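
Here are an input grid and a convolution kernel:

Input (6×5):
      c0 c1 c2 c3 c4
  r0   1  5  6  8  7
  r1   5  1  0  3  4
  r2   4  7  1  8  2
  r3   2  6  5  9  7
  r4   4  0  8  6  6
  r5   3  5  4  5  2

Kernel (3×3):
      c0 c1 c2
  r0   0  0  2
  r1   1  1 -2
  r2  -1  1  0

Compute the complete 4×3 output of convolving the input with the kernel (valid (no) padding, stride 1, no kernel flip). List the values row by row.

Output[0,0]: The receptive field on the input at this output position is [1 5 6 / 5 1 0 / 4 7 1]. Elementwise product with the kernel and sum: 6·2 + 5·1 + 1·1 + 0·-2 + 4·-1 + 7·1.
Output[0,1]: The receptive field on the input at this output position is [5 6 8 / 1 0 3 / 7 1 8]. Elementwise product with the kernel and sum: 8·2 + 1·1 + 0·1 + 3·-2 + 7·-1 + 1·1.

21 5 16
13 -3 17
-4 17 2
0 13 17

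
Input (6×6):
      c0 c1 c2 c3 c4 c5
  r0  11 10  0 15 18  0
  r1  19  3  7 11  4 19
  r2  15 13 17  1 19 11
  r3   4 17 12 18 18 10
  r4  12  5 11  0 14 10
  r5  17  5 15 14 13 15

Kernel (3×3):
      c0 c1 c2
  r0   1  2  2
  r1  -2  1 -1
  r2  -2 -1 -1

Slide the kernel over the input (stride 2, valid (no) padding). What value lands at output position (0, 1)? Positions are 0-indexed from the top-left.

The receptive field on the input at this output position is [0 15 18 / 7 11 4 / 17 1 19]. Elementwise product with the kernel and sum: 0·1 + 15·2 + 18·2 + 7·-2 + 11·1 + 4·-1 + 17·-2 + 1·-1 + 19·-1.

5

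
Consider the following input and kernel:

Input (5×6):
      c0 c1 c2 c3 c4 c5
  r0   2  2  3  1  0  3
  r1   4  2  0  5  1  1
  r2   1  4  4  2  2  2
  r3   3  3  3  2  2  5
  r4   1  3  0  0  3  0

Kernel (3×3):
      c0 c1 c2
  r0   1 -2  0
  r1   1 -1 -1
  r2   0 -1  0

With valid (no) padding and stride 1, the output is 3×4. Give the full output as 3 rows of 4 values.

Output[0,0]: The receptive field on the input at this output position is [2 2 3 / 4 2 0 / 1 4 4]. Elementwise product with the kernel and sum: 2·1 + 2·-2 + 4·1 + 2·-1 + 0·-1 + 4·-1.

-4 -11 -7 2
-10 -3 -12 -1
-13 -6 -1 -10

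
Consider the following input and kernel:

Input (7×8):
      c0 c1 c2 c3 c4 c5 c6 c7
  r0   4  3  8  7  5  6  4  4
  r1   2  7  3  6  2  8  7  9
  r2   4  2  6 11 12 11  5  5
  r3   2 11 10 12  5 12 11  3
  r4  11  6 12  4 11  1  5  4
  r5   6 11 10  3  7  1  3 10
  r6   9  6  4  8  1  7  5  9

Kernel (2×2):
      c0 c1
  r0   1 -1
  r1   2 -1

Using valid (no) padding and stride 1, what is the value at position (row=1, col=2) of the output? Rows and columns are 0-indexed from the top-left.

The receptive field on the input at this output position is [3 6 / 6 11]. Elementwise product with the kernel and sum: 3·1 + 6·-1 + 6·2 + 11·-1.

-2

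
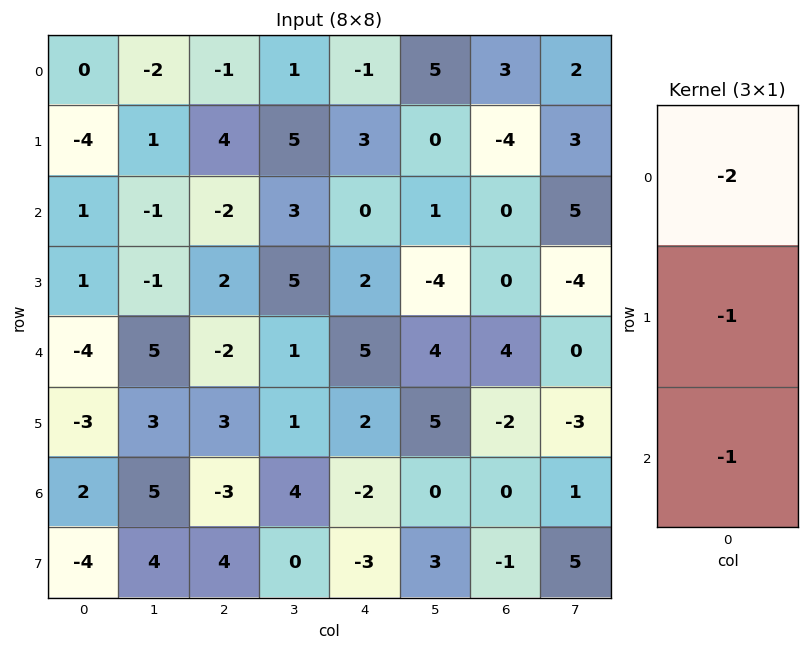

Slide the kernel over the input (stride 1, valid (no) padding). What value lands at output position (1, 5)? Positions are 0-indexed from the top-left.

The receptive field on the input at this output position is [0 / 1 / -4]. Elementwise product with the kernel and sum: 0·-2 + 1·-1 + -4·-1.

3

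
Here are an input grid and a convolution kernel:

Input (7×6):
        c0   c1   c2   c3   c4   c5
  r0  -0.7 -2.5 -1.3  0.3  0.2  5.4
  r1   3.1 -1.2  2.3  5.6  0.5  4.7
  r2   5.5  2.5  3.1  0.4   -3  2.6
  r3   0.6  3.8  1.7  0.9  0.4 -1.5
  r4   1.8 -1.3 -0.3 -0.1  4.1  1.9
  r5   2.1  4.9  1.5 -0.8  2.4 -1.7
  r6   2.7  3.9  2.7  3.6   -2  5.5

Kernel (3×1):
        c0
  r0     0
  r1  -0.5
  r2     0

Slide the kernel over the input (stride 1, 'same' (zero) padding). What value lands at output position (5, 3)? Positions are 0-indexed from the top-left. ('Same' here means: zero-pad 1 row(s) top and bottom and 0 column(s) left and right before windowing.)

The receptive field on the zero-padded input at this output position is [-0.1 / -0.8 / 3.6]. Elementwise product with the kernel and sum: -0.8·-0.5.

0.4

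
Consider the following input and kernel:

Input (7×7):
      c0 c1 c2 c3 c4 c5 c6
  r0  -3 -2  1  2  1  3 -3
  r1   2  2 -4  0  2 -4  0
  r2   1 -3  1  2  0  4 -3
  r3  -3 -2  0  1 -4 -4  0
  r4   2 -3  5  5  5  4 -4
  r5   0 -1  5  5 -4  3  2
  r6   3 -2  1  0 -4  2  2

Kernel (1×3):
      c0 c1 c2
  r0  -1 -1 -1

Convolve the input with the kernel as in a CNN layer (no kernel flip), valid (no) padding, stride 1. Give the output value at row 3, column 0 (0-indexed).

5

The receptive field on the input at this output position is [-3 -2 0]. Elementwise product with the kernel and sum: -3·-1 + -2·-1 + 0·-1.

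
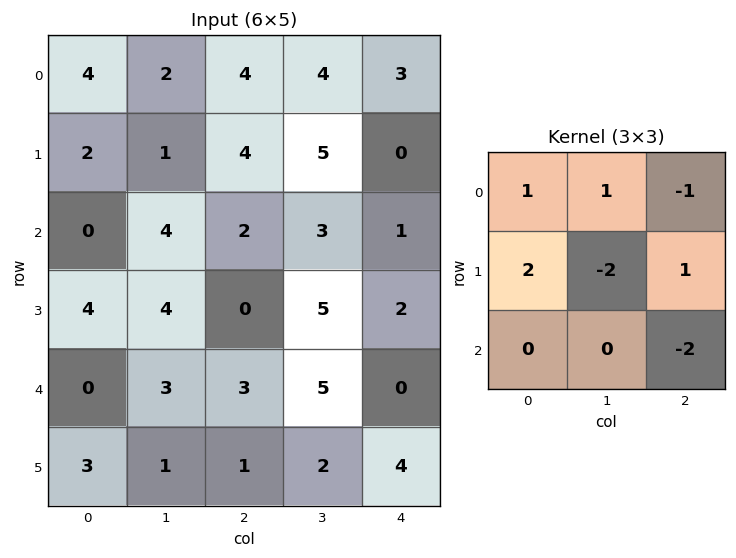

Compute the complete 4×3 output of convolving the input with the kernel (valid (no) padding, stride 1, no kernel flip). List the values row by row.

4 -5 1
-7 -3 4
-4 6 -4
3 0 -9

Output[0,0]: The receptive field on the input at this output position is [4 2 4 / 2 1 4 / 0 4 2]. Elementwise product with the kernel and sum: 4·1 + 2·1 + 4·-1 + 2·2 + 1·-2 + 4·1 + 2·-2.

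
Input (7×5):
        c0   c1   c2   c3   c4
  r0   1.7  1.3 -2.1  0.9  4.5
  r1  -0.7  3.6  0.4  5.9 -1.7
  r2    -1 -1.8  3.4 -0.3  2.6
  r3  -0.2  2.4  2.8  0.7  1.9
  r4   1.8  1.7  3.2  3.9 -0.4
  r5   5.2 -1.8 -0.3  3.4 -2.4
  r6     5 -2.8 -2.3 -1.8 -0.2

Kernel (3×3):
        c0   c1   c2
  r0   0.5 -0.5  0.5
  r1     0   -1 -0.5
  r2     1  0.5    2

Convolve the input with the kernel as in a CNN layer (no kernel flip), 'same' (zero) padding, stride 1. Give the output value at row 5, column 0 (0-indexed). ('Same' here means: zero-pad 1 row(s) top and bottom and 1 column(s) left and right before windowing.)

The receptive field on the zero-padded input at this output position is [0 1.8 1.7 / 0 5.2 -1.8 / 0 5 -2.8]. Elementwise product with the kernel and sum: 0·0.5 + 1.8·-0.5 + 1.7·0.5 + 5.2·-1 + -1.8·-0.5 + 0·1 + 5·0.5 + -2.8·2.

-7.45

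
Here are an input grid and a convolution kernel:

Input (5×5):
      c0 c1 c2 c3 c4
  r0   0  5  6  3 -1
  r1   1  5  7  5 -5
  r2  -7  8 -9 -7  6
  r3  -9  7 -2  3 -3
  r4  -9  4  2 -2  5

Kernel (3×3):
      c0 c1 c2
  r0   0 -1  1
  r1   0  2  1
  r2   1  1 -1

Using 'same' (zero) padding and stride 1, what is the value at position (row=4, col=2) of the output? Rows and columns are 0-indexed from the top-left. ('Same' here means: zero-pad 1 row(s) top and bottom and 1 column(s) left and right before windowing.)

7

The receptive field on the zero-padded input at this output position is [7 -2 3 / 4 2 -2 / 0 0 0]. Elementwise product with the kernel and sum: -2·-1 + 3·1 + 2·2 + -2·1 + 0·1 + 0·1 + 0·-1.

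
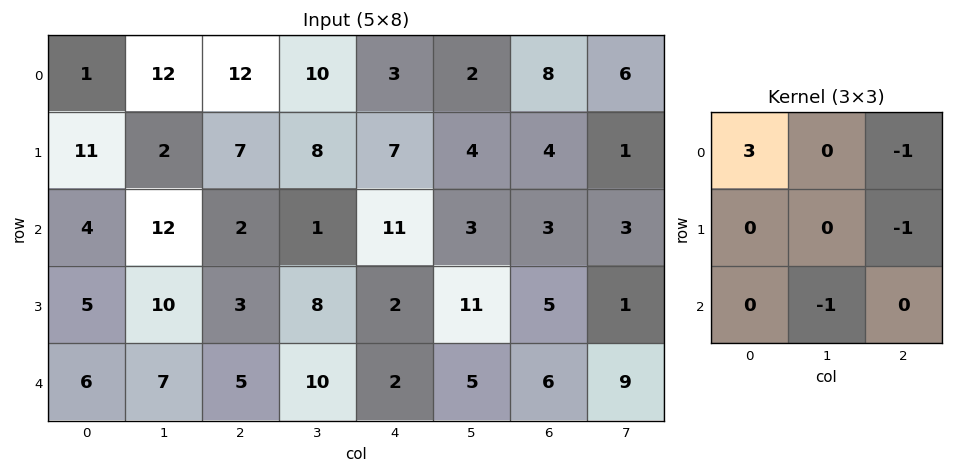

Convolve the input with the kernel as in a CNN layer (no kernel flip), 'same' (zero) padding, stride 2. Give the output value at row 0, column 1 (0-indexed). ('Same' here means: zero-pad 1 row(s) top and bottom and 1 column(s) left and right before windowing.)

The receptive field on the zero-padded input at this output position is [0 0 0 / 12 12 10 / 2 7 8]. Elementwise product with the kernel and sum: 0·3 + 0·-1 + 10·-1 + 7·-1.

-17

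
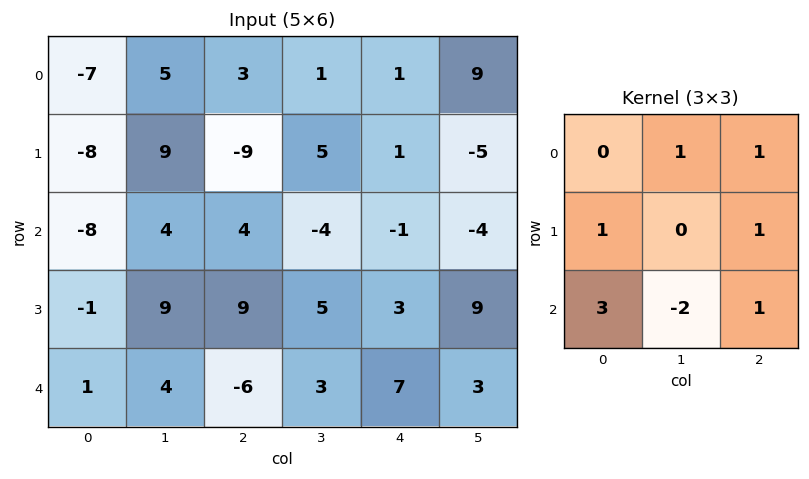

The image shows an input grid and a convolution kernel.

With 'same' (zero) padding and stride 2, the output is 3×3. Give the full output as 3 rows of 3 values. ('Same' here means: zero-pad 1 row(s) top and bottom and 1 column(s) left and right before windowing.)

Output[0,0]: The receptive field on the zero-padded input at this output position is [0 0 0 / 0 -7 5 / 0 -8 9]. Elementwise product with the kernel and sum: 0·1 + 0·1 + 0·1 + 5·1 + 0·3 + -8·-2 + 9·1.
Output[0,1]: The receptive field on the zero-padded input at this output position is [0 0 0 / 5 3 1 / 9 -9 5]. Elementwise product with the kernel and sum: 0·1 + 0·1 + 5·1 + 1·1 + 9·3 + -9·-2 + 5·1.

30 56 18
16 10 6
12 21 18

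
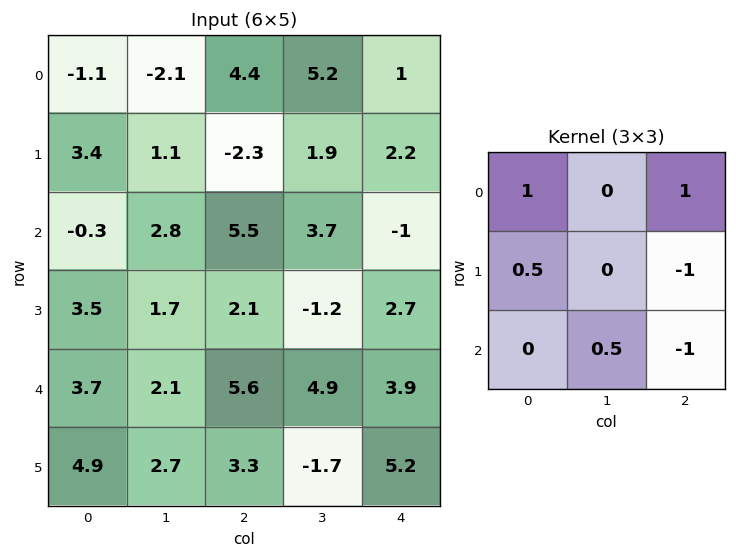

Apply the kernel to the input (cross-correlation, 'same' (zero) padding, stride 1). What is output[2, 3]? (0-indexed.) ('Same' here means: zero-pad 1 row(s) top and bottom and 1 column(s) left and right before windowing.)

0.35

The receptive field on the zero-padded input at this output position is [-2.3 1.9 2.2 / 5.5 3.7 -1 / 2.1 -1.2 2.7]. Elementwise product with the kernel and sum: -2.3·1 + 2.2·1 + 5.5·0.5 + -1·-1 + -1.2·0.5 + 2.7·-1.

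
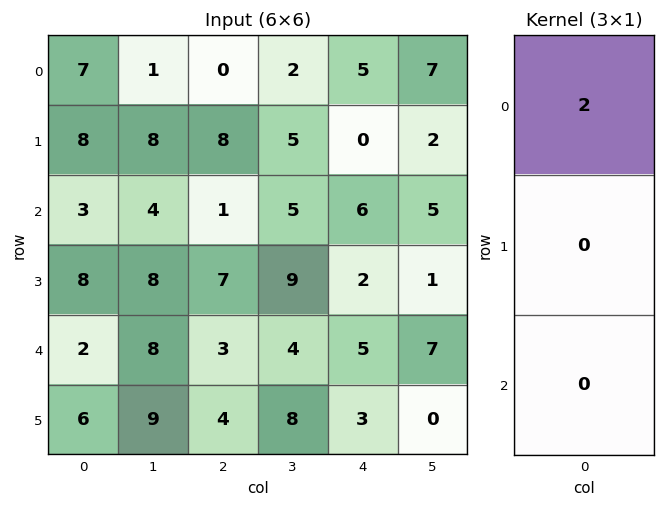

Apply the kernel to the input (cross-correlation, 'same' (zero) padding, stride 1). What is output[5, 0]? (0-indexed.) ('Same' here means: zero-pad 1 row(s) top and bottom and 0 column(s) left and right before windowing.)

4

The receptive field on the zero-padded input at this output position is [2 / 6 / 0]. Elementwise product with the kernel and sum: 2·2.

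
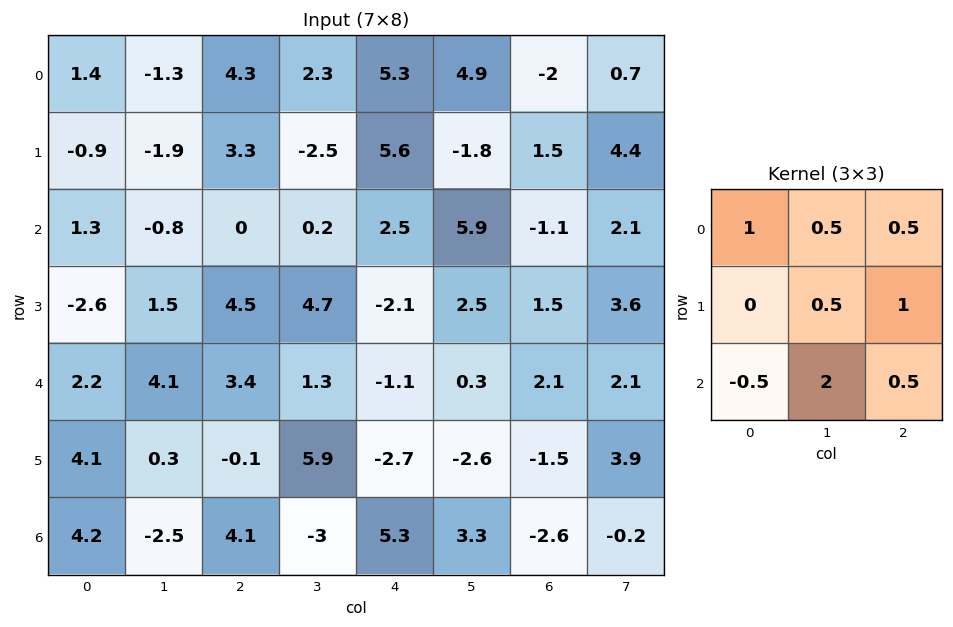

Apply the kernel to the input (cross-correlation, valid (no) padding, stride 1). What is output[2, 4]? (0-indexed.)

The receptive field on the input at this output position is [2.5 5.9 -1.1 / -2.1 2.5 1.5 / -1.1 0.3 2.1]. Elementwise product with the kernel and sum: 2.5·1 + 5.9·0.5 + -1.1·0.5 + 2.5·0.5 + 1.5·1 + -1.1·-0.5 + 0.3·2 + 2.1·0.5.

9.85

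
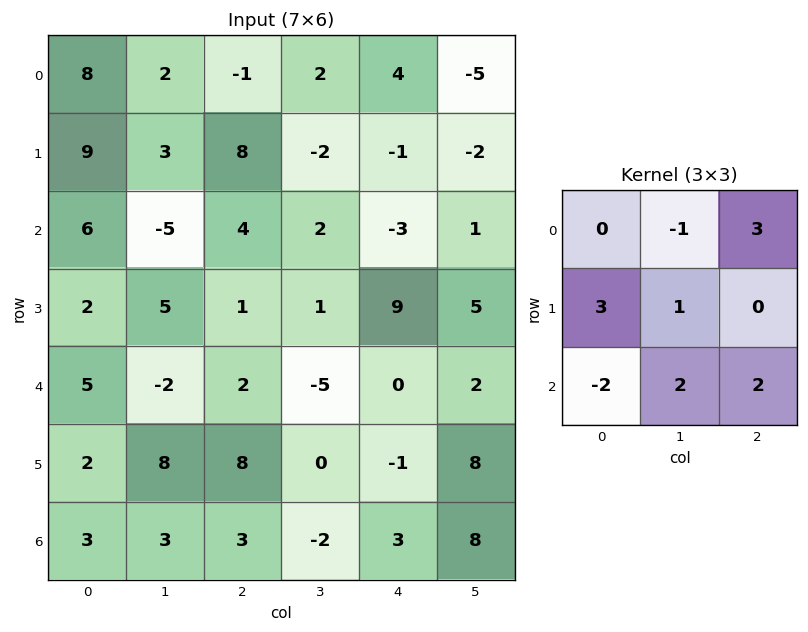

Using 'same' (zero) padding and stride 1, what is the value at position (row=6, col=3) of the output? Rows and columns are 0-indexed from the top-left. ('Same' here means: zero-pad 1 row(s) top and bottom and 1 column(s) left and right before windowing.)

The receptive field on the zero-padded input at this output position is [8 0 -1 / 3 -2 3 / 0 0 0]. Elementwise product with the kernel and sum: 0·-1 + -1·3 + 3·3 + -2·1 + 0·-2 + 0·2 + 0·2.

4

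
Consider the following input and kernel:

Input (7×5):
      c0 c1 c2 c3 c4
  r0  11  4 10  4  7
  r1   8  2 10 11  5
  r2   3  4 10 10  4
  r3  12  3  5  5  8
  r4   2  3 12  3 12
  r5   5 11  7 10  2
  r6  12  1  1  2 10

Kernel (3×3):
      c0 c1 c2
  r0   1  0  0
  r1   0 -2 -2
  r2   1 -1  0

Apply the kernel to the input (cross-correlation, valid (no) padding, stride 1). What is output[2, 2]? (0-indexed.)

-7

The receptive field on the input at this output position is [10 10 4 / 5 5 8 / 12 3 12]. Elementwise product with the kernel and sum: 10·1 + 5·-2 + 8·-2 + 12·1 + 3·-1.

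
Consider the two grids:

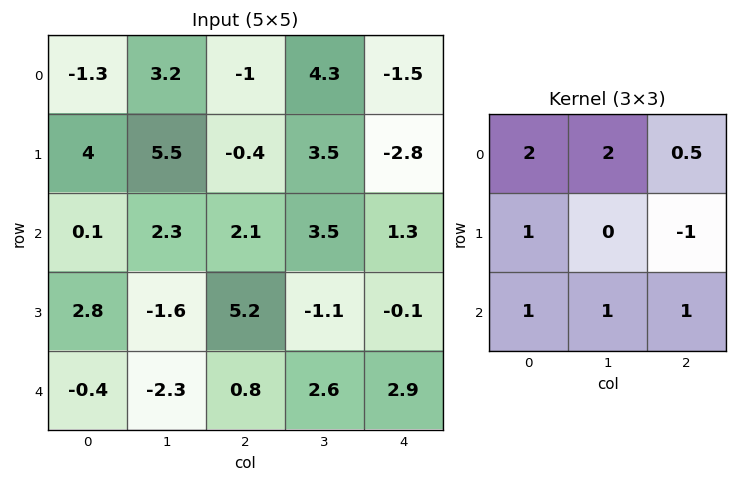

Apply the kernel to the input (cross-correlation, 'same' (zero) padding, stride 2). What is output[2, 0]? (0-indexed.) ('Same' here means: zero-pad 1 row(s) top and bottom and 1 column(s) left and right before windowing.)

7.1

The receptive field on the zero-padded input at this output position is [0 2.8 -1.6 / 0 -0.4 -2.3 / 0 0 0]. Elementwise product with the kernel and sum: 0·2 + 2.8·2 + -1.6·0.5 + 0·1 + -2.3·-1 + 0·1 + 0·1 + 0·1.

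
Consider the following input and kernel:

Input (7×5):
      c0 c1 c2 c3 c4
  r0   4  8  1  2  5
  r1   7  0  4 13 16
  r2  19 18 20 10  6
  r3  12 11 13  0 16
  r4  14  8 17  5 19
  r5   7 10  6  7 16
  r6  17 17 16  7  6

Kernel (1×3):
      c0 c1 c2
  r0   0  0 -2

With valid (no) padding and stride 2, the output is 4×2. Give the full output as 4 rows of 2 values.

-2 -10
-40 -12
-34 -38
-32 -12

Output[0,0]: The receptive field on the input at this output position is [4 8 1]. Elementwise product with the kernel and sum: 1·-2.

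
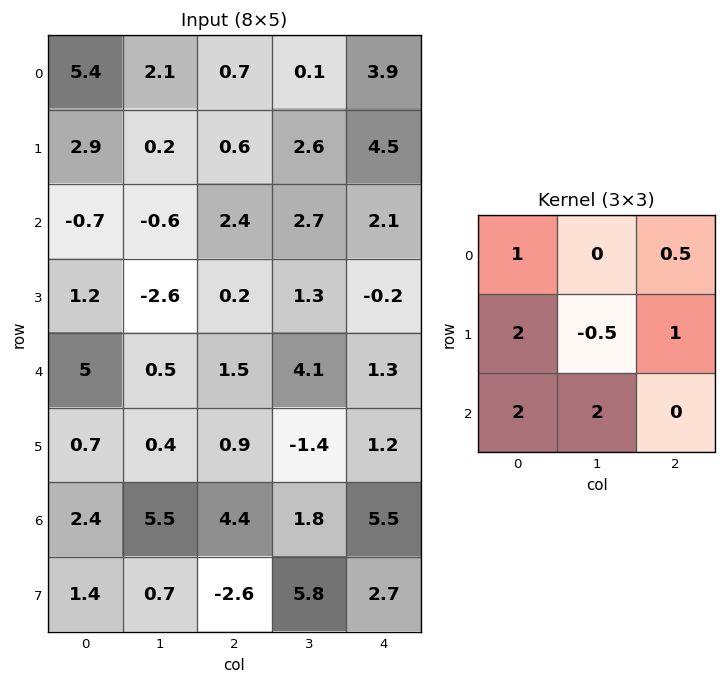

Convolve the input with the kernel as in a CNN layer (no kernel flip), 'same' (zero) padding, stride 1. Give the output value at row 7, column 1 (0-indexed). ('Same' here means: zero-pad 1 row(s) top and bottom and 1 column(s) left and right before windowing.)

4.45

The receptive field on the zero-padded input at this output position is [2.4 5.5 4.4 / 1.4 0.7 -2.6 / 0 0 0]. Elementwise product with the kernel and sum: 2.4·1 + 4.4·0.5 + 1.4·2 + 0.7·-0.5 + -2.6·1 + 0·2 + 0·2.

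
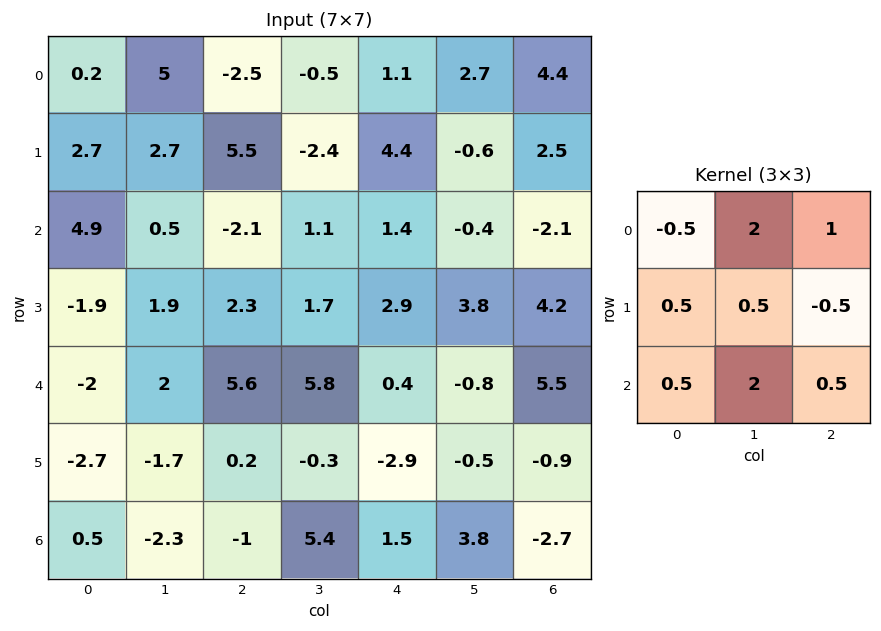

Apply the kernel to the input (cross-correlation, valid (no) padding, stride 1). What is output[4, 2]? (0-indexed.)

The receptive field on the input at this output position is [5.6 5.8 0.4 / 0.2 -0.3 -2.9 / -1 5.4 1.5]. Elementwise product with the kernel and sum: 5.6·-0.5 + 5.8·2 + 0.4·1 + 0.2·0.5 + -0.3·0.5 + -2.9·-0.5 + -1·0.5 + 5.4·2 + 1.5·0.5.

21.65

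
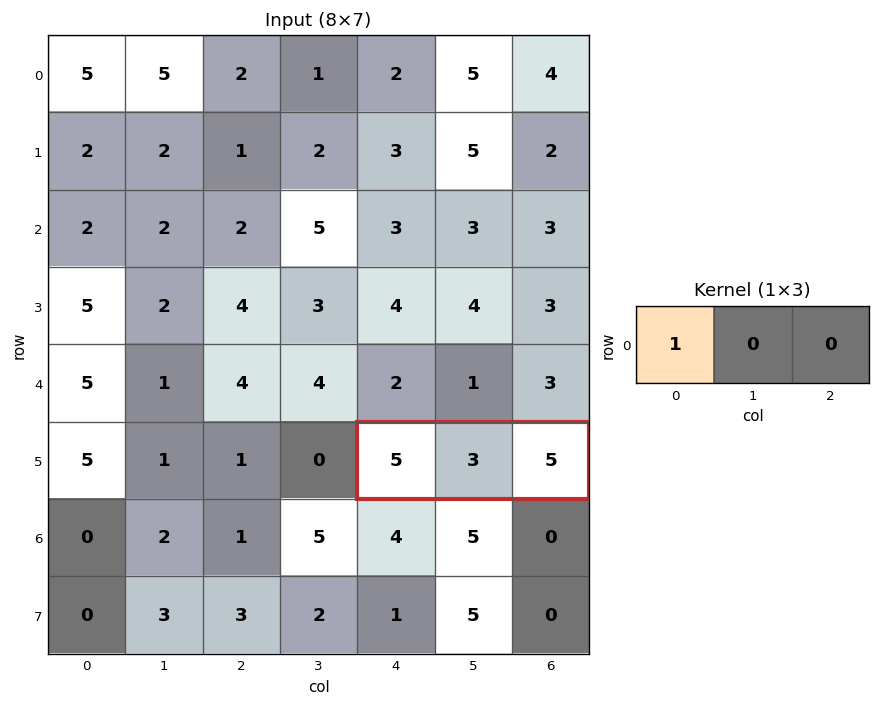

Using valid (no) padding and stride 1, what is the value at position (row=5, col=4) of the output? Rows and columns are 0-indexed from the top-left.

5

The receptive field on the input at this output position is [5 3 5]. Elementwise product with the kernel and sum: 5·1.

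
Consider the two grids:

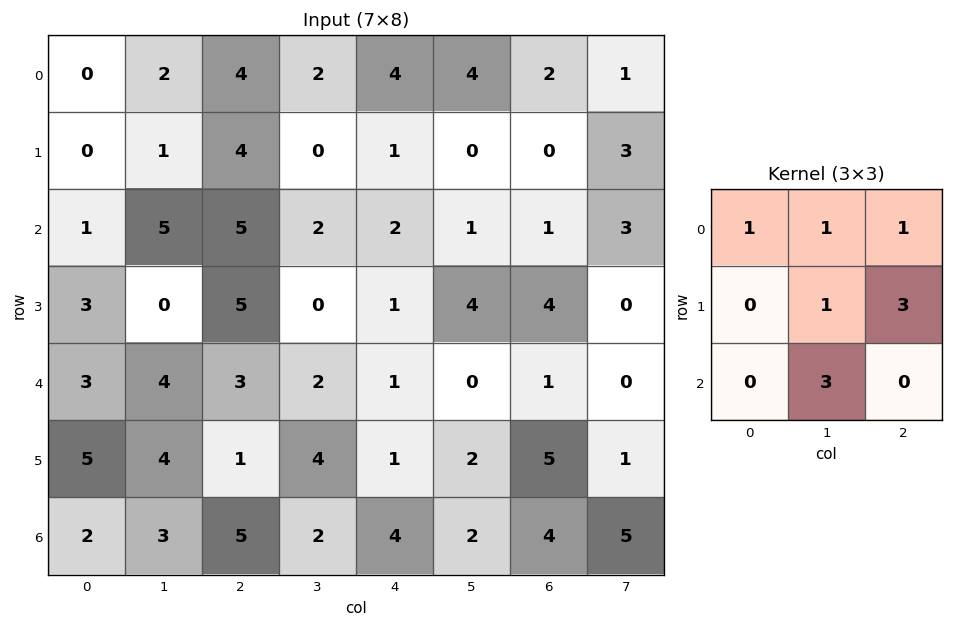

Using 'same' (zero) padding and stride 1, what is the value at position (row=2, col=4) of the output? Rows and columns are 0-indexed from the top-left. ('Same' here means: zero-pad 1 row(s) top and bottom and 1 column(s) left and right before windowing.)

9

The receptive field on the zero-padded input at this output position is [0 1 0 / 2 2 1 / 0 1 4]. Elementwise product with the kernel and sum: 0·1 + 1·1 + 0·1 + 2·1 + 1·3 + 1·3.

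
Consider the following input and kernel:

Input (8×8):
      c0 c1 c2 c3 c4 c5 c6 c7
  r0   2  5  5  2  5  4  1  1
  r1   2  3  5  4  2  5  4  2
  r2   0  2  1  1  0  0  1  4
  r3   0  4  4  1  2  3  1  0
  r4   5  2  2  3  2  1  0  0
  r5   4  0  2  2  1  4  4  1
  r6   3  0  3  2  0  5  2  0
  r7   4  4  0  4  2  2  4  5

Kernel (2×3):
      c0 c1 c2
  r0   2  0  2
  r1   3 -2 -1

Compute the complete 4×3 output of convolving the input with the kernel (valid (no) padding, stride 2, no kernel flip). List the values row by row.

Output[0,0]: The receptive field on the input at this output position is [2 5 5 / 2 3 5]. Elementwise product with the kernel and sum: 2·2 + 5·2 + 2·3 + 3·-2 + 5·-1.
Output[0,1]: The receptive field on the input at this output position is [5 2 5 / 5 4 2]. Elementwise product with the kernel and sum: 5·2 + 5·2 + 5·3 + 4·-2 + 2·-1.

9 25 4
-10 10 1
24 9 -5
16 -4 2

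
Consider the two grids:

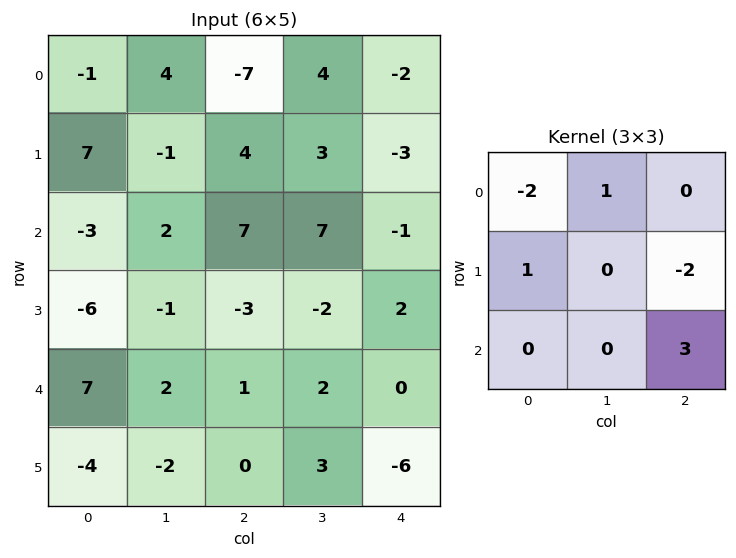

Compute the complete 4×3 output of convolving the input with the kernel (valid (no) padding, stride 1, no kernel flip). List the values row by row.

26 -1 25
-41 -12 10
11 12 -14
16 6 -13

Output[0,0]: The receptive field on the input at this output position is [-1 4 -7 / 7 -1 4 / -3 2 7]. Elementwise product with the kernel and sum: -1·-2 + 4·1 + 7·1 + 4·-2 + 7·3.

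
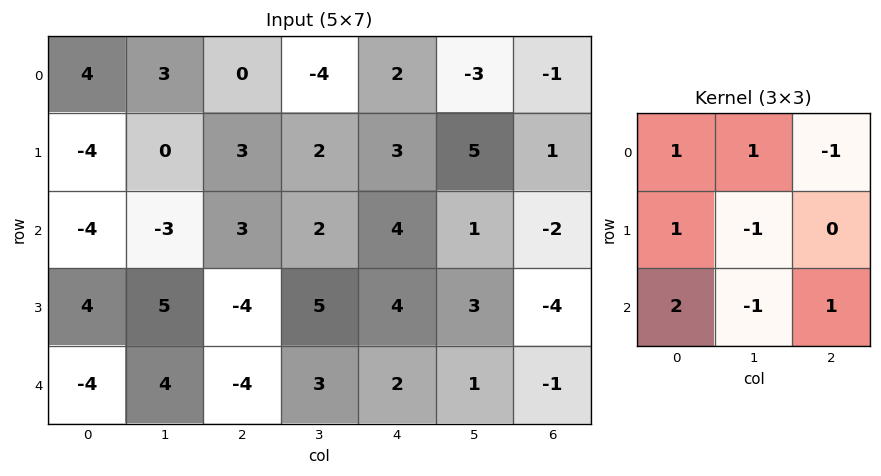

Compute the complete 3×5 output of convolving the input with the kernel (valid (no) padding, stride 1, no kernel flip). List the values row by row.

Output[0,0]: The receptive field on the input at this output position is [4 3 0 / -4 0 3 / -4 -3 3]. Elementwise product with the kernel and sum: 4·1 + 3·1 + 0·-1 + -4·1 + 0·-1 + -4·2 + -3·-1 + 3·1.

1 -3 3 1 3
-9 14 -6 7 11
-27 22 -17 11 10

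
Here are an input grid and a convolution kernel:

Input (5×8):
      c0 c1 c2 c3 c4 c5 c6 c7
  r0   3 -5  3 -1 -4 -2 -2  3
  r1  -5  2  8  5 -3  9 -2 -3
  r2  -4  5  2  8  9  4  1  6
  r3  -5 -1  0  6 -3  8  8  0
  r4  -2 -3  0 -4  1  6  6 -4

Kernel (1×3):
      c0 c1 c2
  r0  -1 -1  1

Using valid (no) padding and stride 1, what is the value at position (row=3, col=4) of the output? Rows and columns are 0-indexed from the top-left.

The receptive field on the input at this output position is [-3 8 8]. Elementwise product with the kernel and sum: -3·-1 + 8·-1 + 8·1.

3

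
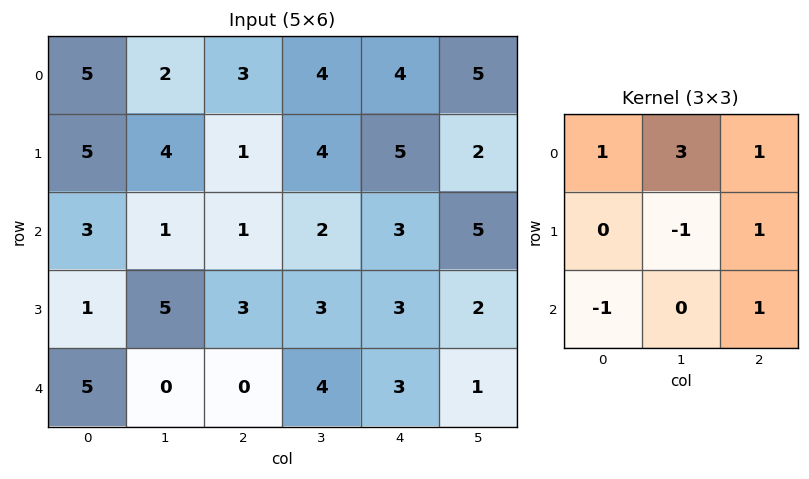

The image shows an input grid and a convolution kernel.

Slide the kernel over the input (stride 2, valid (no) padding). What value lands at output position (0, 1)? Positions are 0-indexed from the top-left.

The receptive field on the input at this output position is [3 4 4 / 1 4 5 / 1 2 3]. Elementwise product with the kernel and sum: 3·1 + 4·3 + 4·1 + 4·-1 + 5·1 + 1·-1 + 3·1.

22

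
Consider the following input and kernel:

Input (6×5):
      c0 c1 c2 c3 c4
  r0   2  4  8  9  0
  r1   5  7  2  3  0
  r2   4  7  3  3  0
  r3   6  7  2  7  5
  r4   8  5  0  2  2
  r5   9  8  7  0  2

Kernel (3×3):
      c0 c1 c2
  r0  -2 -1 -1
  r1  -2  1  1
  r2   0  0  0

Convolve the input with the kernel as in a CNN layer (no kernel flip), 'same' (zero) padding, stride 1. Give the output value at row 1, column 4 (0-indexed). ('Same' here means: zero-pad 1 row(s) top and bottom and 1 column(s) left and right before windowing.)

-24

The receptive field on the zero-padded input at this output position is [9 0 0 / 3 0 0 / 3 0 0]. Elementwise product with the kernel and sum: 9·-2 + 0·-1 + 0·-1 + 3·-2 + 0·1 + 0·1.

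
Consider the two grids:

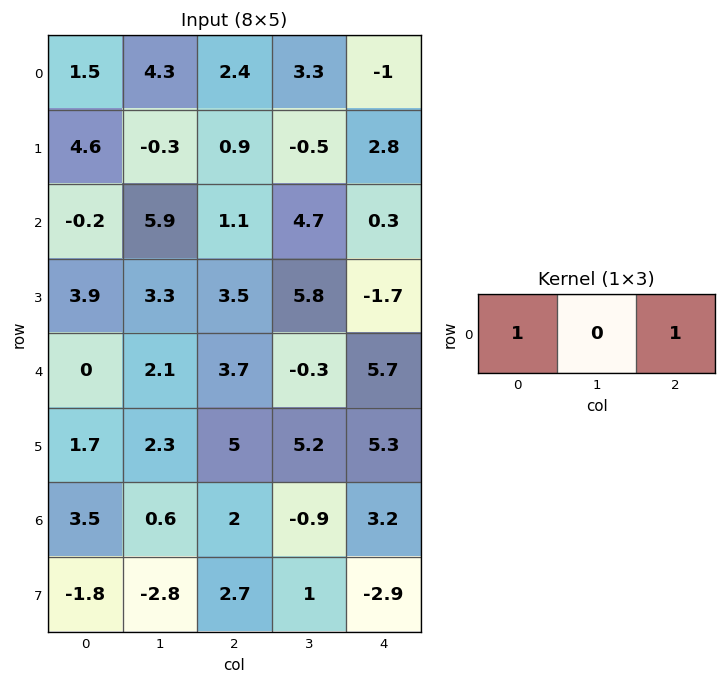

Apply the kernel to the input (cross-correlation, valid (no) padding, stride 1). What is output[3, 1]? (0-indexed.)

9.1

The receptive field on the input at this output position is [3.3 3.5 5.8]. Elementwise product with the kernel and sum: 3.3·1 + 5.8·1.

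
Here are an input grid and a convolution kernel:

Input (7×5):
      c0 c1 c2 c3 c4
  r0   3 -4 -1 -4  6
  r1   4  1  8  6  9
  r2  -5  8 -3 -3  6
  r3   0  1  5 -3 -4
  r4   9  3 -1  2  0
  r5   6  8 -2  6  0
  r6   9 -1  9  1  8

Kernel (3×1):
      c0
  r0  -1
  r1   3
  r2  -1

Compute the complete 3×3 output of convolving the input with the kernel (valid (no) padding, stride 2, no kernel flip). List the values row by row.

14 28 15
-4 19 -18
0 -14 -8

Output[0,0]: The receptive field on the input at this output position is [3 / 4 / -5]. Elementwise product with the kernel and sum: 3·-1 + 4·3 + -5·-1.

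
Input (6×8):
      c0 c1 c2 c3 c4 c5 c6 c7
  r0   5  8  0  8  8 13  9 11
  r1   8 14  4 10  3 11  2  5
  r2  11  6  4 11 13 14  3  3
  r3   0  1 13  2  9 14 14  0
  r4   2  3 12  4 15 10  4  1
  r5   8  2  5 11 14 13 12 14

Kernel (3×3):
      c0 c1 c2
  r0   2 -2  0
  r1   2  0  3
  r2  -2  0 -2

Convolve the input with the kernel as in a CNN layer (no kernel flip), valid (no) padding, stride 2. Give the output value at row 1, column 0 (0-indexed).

The receptive field on the input at this output position is [11 6 4 / 0 1 13 / 2 3 12]. Elementwise product with the kernel and sum: 11·2 + 6·-2 + 0·2 + 13·3 + 2·-2 + 12·-2.

21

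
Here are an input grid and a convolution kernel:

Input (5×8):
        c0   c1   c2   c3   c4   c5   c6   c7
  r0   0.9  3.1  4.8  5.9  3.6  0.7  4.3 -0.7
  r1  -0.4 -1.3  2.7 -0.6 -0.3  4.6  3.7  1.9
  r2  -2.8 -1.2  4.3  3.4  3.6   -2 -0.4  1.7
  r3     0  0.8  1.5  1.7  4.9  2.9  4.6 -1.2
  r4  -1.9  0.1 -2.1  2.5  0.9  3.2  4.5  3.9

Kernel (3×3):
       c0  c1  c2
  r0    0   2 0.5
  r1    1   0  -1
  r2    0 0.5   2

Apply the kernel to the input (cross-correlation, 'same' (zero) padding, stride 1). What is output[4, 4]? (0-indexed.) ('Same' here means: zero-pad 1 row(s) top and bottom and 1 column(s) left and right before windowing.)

The receptive field on the zero-padded input at this output position is [1.7 4.9 2.9 / 2.5 0.9 3.2 / 0 0 0]. Elementwise product with the kernel and sum: 4.9·2 + 2.9·0.5 + 2.5·1 + 3.2·-1 + 0·0.5 + 0·2.

10.55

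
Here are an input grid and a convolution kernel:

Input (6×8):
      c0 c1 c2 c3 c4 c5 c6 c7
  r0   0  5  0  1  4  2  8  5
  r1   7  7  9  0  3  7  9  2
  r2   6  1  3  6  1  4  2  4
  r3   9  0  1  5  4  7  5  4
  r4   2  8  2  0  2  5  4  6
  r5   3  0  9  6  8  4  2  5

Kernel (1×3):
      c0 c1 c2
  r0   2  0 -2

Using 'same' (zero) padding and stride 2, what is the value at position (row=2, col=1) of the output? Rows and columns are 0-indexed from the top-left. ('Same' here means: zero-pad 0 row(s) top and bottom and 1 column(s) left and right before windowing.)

The receptive field on the zero-padded input at this output position is [8 2 0]. Elementwise product with the kernel and sum: 8·2 + 0·-2.

16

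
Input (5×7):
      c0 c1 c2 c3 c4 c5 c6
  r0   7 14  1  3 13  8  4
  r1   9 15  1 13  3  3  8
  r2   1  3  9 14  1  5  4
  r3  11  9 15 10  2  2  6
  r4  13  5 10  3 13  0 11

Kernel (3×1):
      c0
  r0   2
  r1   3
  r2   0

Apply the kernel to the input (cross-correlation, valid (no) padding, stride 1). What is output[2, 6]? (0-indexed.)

The receptive field on the input at this output position is [4 / 6 / 11]. Elementwise product with the kernel and sum: 4·2 + 6·3.

26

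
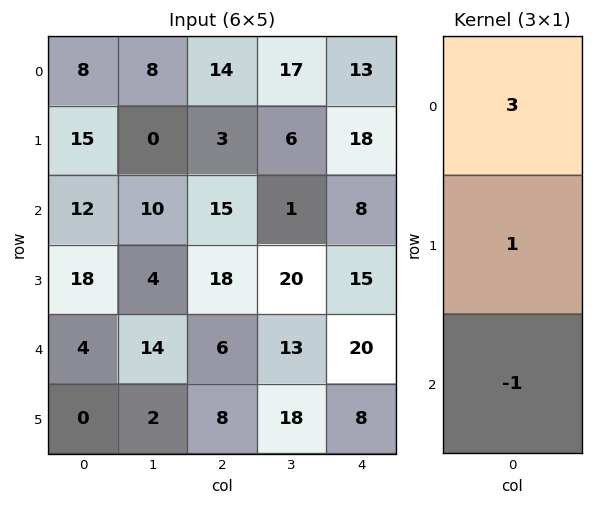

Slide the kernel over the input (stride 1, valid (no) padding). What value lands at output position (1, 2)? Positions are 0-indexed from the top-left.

The receptive field on the input at this output position is [3 / 15 / 18]. Elementwise product with the kernel and sum: 3·3 + 15·1 + 18·-1.

6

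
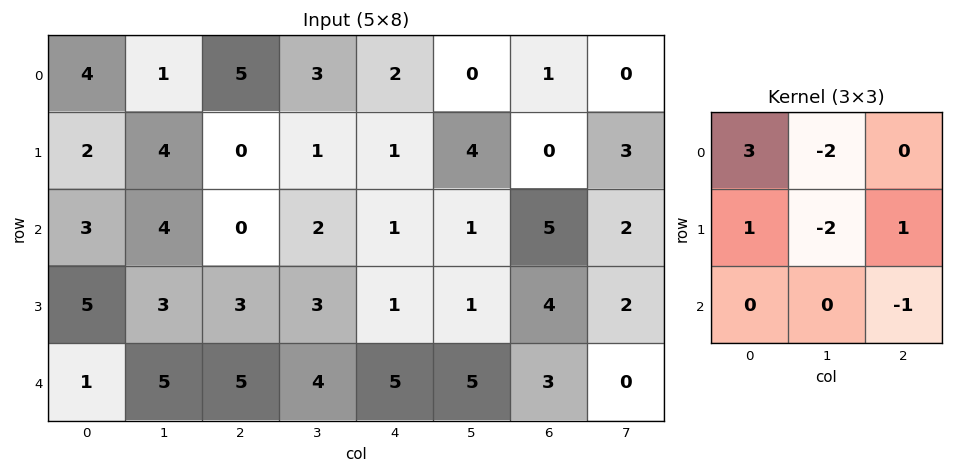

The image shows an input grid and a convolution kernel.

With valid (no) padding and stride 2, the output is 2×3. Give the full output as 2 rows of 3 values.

Output[0,0]: The receptive field on the input at this output position is [4 1 5 / 2 4 0 / 3 4 0]. Elementwise product with the kernel and sum: 4·3 + 1·-2 + 2·1 + 4·-2 + 0·1 + 0·-1.

4 7 -6
-2 -11 1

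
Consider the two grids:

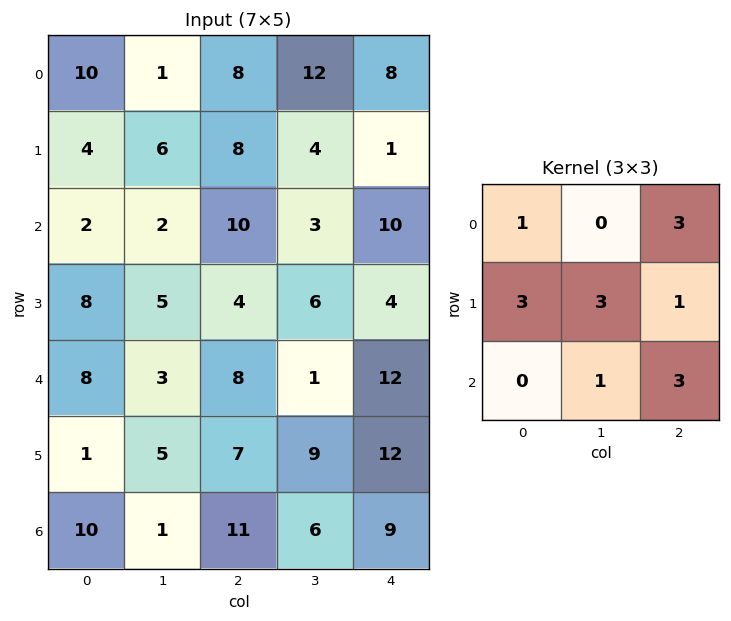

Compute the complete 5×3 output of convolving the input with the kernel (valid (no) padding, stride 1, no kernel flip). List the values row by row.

104 102 102
67 79 78
102 55 111
87 91 100
91 80 137

Output[0,0]: The receptive field on the input at this output position is [10 1 8 / 4 6 8 / 2 2 10]. Elementwise product with the kernel and sum: 10·1 + 8·3 + 4·3 + 6·3 + 8·1 + 2·1 + 10·3.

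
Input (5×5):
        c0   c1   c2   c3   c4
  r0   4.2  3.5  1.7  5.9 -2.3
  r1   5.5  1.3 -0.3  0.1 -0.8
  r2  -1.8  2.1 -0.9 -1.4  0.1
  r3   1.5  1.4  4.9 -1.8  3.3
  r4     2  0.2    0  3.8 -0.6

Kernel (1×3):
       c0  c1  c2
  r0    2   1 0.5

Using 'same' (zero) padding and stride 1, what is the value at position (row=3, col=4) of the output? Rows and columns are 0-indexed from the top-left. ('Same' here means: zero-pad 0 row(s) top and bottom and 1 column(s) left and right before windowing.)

-0.3

The receptive field on the zero-padded input at this output position is [-1.8 3.3 0]. Elementwise product with the kernel and sum: -1.8·2 + 3.3·1 + 0·0.5.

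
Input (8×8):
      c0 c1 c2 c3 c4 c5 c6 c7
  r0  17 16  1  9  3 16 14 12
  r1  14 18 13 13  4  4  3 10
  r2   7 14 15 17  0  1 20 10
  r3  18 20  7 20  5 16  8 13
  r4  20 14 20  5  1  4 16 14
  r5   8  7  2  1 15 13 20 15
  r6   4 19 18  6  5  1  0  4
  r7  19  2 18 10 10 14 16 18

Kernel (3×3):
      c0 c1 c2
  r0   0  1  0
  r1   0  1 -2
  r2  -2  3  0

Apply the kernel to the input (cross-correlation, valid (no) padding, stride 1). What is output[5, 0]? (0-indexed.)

-42

The receptive field on the input at this output position is [8 7 2 / 4 19 18 / 19 2 18]. Elementwise product with the kernel and sum: 7·1 + 19·1 + 18·-2 + 19·-2 + 2·3.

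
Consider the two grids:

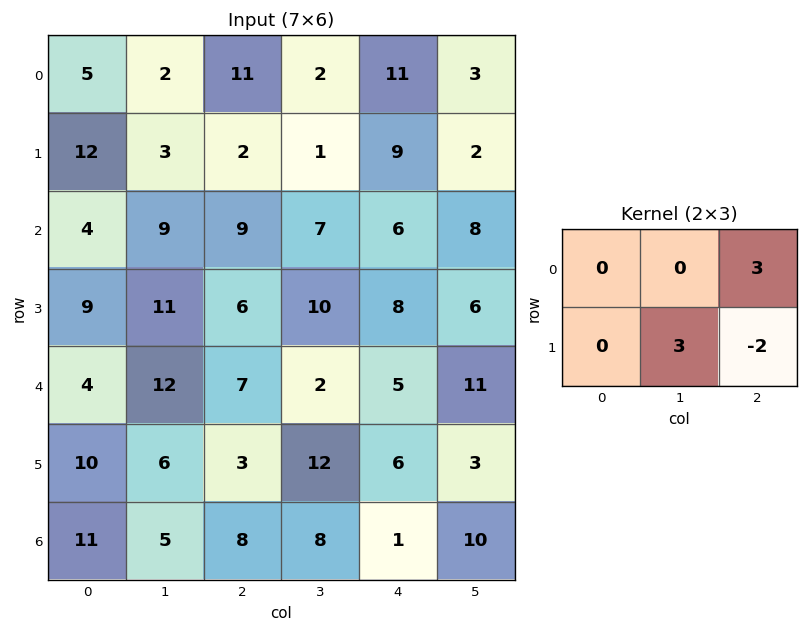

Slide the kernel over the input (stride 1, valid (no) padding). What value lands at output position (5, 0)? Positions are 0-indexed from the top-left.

8

The receptive field on the input at this output position is [10 6 3 / 11 5 8]. Elementwise product with the kernel and sum: 3·3 + 5·3 + 8·-2.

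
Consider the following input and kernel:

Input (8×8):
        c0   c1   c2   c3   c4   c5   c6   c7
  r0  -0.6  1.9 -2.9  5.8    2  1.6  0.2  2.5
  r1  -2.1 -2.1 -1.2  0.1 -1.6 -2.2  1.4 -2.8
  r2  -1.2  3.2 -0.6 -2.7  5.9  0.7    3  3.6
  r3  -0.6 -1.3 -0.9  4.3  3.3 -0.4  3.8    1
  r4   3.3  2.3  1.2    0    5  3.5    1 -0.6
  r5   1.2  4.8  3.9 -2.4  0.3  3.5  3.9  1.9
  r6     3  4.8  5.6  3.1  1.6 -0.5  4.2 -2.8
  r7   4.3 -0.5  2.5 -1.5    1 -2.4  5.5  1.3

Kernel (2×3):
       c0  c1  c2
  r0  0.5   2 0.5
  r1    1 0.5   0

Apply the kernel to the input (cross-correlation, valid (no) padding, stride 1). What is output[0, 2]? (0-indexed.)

10

The receptive field on the input at this output position is [-2.9 5.8 2 / -1.2 0.1 -1.6]. Elementwise product with the kernel and sum: -2.9·0.5 + 5.8·2 + 2·0.5 + -1.2·1 + 0.1·0.5.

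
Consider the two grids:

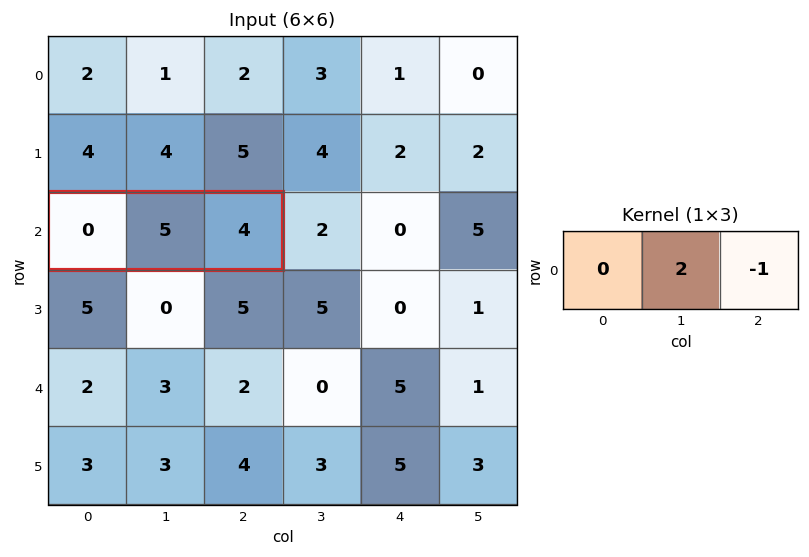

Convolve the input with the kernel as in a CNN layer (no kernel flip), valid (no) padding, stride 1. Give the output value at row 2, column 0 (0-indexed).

6

The receptive field on the input at this output position is [0 5 4]. Elementwise product with the kernel and sum: 5·2 + 4·-1.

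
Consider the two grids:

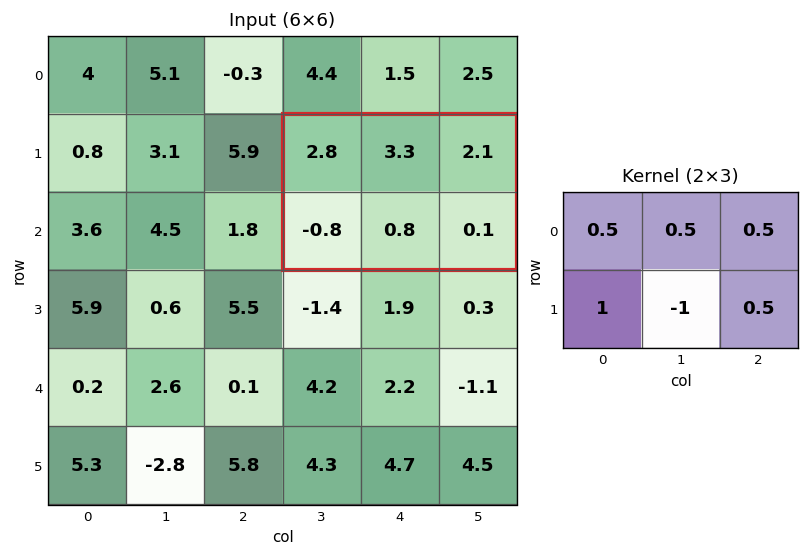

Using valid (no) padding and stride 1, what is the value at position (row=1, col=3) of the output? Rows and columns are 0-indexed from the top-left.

2.55

The receptive field on the input at this output position is [2.8 3.3 2.1 / -0.8 0.8 0.1]. Elementwise product with the kernel and sum: 2.8·0.5 + 3.3·0.5 + 2.1·0.5 + -0.8·1 + 0.8·-1 + 0.1·0.5.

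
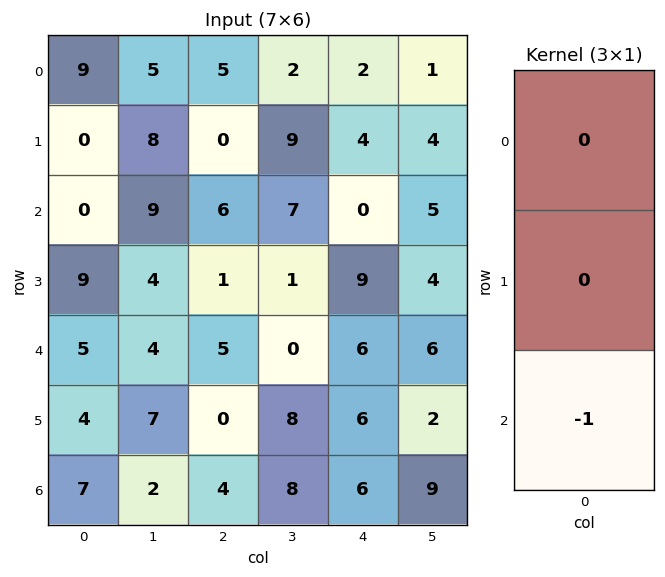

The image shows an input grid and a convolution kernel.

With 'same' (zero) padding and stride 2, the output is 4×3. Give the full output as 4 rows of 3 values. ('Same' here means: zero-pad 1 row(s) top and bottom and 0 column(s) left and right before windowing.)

Output[0,0]: The receptive field on the zero-padded input at this output position is [0 / 9 / 0]. Elementwise product with the kernel and sum: 0·-1.
Output[0,1]: The receptive field on the zero-padded input at this output position is [0 / 5 / 0]. Elementwise product with the kernel and sum: 0·-1.

0 0 -4
-9 -1 -9
-4 0 -6
0 0 0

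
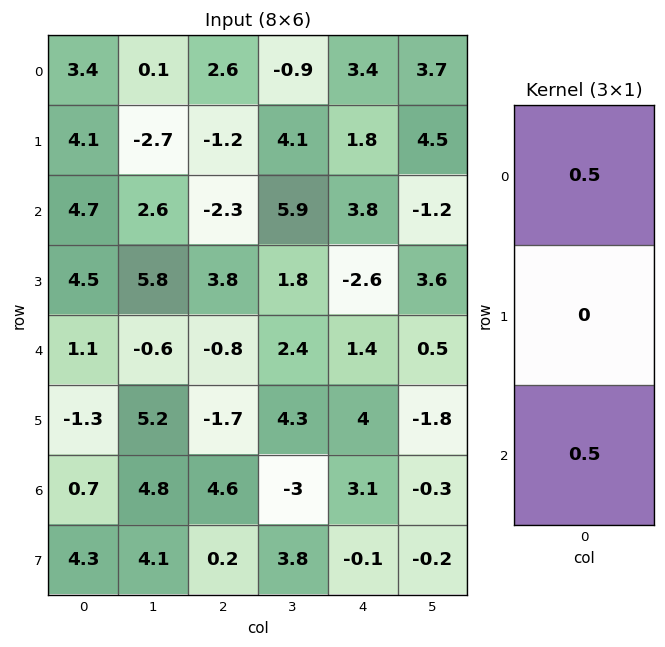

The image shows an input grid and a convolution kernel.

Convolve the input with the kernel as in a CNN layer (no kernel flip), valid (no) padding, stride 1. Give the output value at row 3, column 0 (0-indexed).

1.6

The receptive field on the input at this output position is [4.5 / 1.1 / -1.3]. Elementwise product with the kernel and sum: 4.5·0.5 + -1.3·0.5.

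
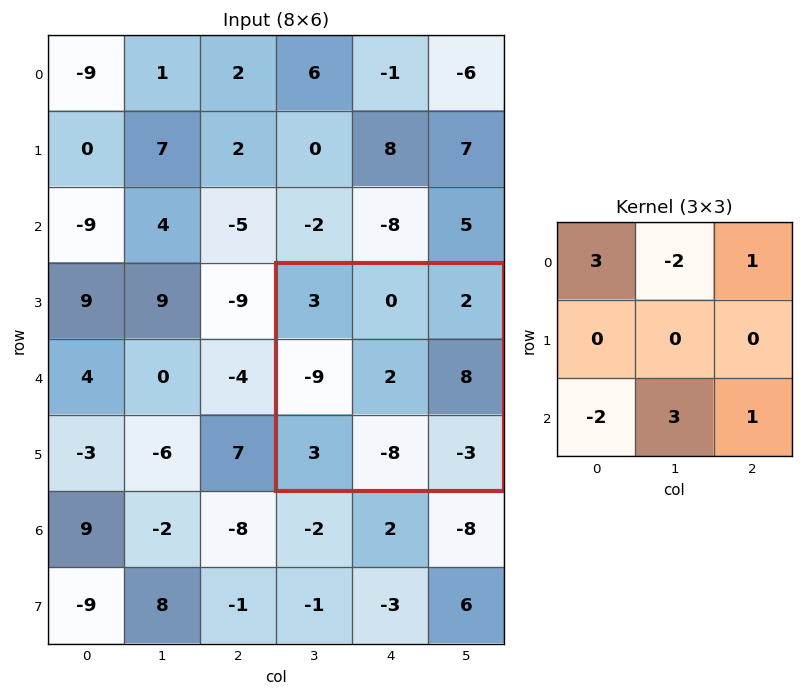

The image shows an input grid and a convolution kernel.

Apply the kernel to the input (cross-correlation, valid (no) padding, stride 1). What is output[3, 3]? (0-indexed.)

-22

The receptive field on the input at this output position is [3 0 2 / -9 2 8 / 3 -8 -3]. Elementwise product with the kernel and sum: 3·3 + 0·-2 + 2·1 + 3·-2 + -8·3 + -3·1.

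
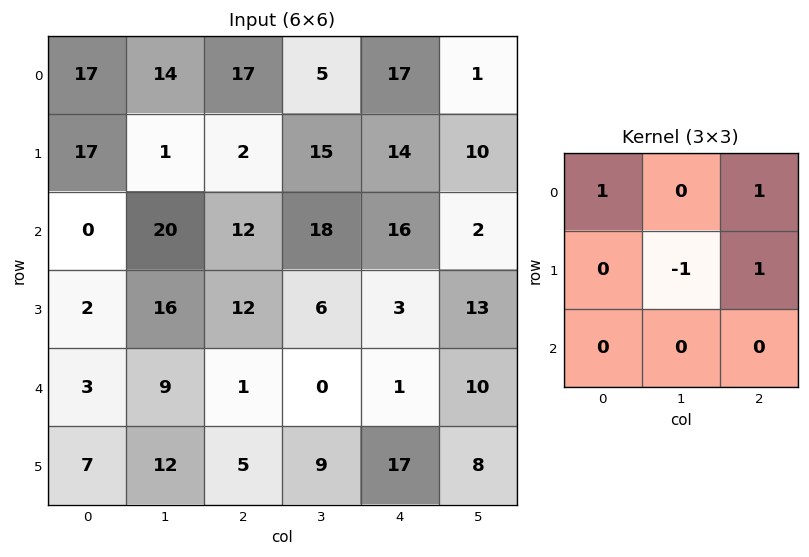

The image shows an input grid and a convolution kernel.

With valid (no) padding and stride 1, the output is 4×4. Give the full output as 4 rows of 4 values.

Output[0,0]: The receptive field on the input at this output position is [17 14 17 / 17 1 2 / 0 20 12]. Elementwise product with the kernel and sum: 17·1 + 17·1 + 1·-1 + 2·1.

35 32 33 2
11 22 14 11
8 32 25 30
6 21 16 28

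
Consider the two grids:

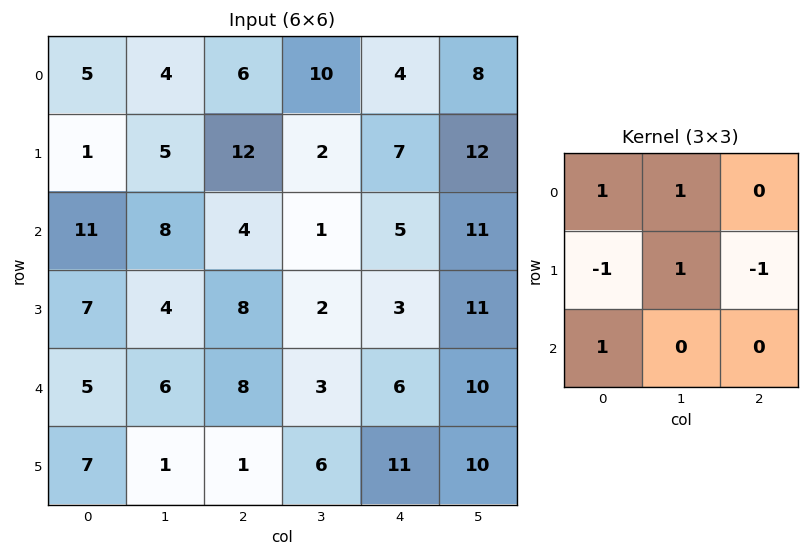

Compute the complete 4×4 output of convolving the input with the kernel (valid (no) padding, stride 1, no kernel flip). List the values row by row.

Output[0,0]: The receptive field on the input at this output position is [5 4 6 / 1 5 12 / 11 8 4]. Elementwise product with the kernel and sum: 5·1 + 4·1 + 1·-1 + 5·1 + 12·-1 + 11·1.
Output[0,1]: The receptive field on the input at this output position is [4 6 10 / 5 12 2 / 8 4 1]. Elementwise product with the kernel and sum: 4·1 + 6·1 + 5·-1 + 12·1 + 2·-1 + 8·1.

12 23 3 8
6 16 14 4
13 20 4 -1
11 12 0 4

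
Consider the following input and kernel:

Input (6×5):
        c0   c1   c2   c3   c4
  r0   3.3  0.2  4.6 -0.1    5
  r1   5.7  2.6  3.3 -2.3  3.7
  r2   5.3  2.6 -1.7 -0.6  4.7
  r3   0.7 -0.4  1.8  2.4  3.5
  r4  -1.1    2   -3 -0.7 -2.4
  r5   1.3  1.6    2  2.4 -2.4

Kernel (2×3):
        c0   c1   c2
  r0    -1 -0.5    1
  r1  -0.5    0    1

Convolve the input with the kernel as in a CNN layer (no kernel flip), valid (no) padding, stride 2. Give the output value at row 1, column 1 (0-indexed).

9.3

The receptive field on the input at this output position is [-1.7 -0.6 4.7 / 1.8 2.4 3.5]. Elementwise product with the kernel and sum: -1.7·-1 + -0.6·-0.5 + 4.7·1 + 1.8·-0.5 + 3.5·1.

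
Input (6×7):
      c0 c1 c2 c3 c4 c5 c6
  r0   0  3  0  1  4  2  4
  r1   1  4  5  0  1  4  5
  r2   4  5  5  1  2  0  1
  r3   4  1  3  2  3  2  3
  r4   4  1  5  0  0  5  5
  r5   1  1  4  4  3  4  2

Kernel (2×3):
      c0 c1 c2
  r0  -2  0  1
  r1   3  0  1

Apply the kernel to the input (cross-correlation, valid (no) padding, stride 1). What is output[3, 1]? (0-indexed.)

The receptive field on the input at this output position is [1 3 2 / 1 5 0]. Elementwise product with the kernel and sum: 1·-2 + 2·1 + 1·3 + 0·1.

3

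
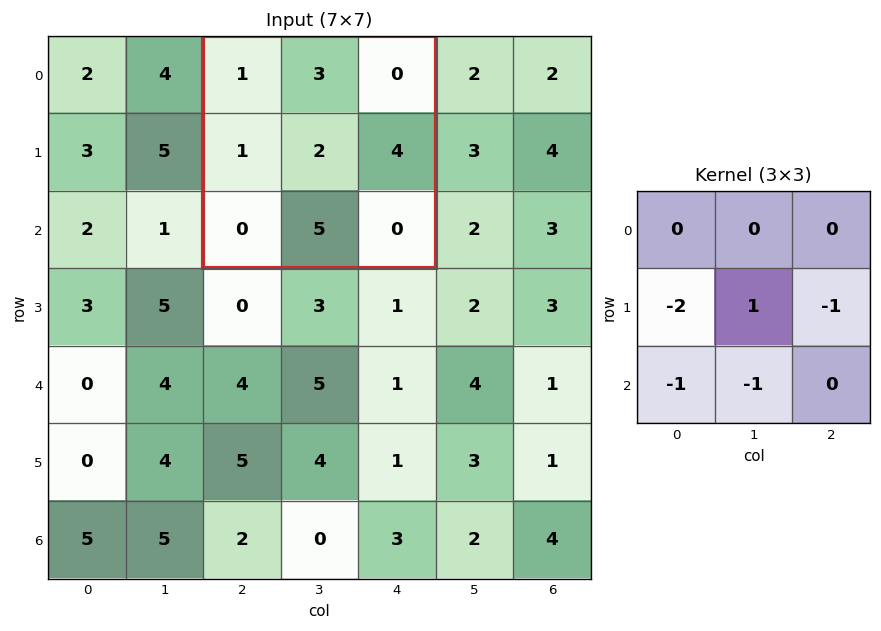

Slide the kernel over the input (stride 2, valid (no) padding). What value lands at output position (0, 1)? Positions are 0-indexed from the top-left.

-9

The receptive field on the input at this output position is [1 3 0 / 1 2 4 / 0 5 0]. Elementwise product with the kernel and sum: 1·-2 + 2·1 + 4·-1 + 0·-1 + 5·-1.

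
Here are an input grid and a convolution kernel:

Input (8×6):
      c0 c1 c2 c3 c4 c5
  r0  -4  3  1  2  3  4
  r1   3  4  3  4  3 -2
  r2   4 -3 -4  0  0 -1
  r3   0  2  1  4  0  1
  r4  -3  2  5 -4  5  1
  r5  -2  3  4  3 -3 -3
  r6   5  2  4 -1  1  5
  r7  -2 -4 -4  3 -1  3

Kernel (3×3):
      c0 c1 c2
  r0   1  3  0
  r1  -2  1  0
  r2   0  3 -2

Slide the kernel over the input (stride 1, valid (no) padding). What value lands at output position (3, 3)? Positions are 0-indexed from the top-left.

The receptive field on the input at this output position is [4 0 1 / -4 5 1 / 3 -3 -3]. Elementwise product with the kernel and sum: 4·1 + 0·3 + -4·-2 + 5·1 + -3·3 + -3·-2.

14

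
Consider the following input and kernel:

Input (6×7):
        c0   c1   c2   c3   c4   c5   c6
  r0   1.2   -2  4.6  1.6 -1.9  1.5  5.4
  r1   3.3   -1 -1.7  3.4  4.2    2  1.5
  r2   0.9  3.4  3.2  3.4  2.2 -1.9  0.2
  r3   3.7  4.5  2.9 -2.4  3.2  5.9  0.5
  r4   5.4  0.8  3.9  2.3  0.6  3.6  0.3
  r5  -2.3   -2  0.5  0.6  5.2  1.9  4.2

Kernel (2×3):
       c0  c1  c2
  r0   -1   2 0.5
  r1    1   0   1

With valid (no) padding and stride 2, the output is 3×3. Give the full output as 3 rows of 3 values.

-1.3 0.15 13.3
14.1 10.8 -2.2
-3.65 6.7 16.15

Output[0,0]: The receptive field on the input at this output position is [1.2 -2 4.6 / 3.3 -1 -1.7]. Elementwise product with the kernel and sum: 1.2·-1 + -2·2 + 4.6·0.5 + 3.3·1 + -1.7·1.
Output[0,1]: The receptive field on the input at this output position is [4.6 1.6 -1.9 / -1.7 3.4 4.2]. Elementwise product with the kernel and sum: 4.6·-1 + 1.6·2 + -1.9·0.5 + -1.7·1 + 4.2·1.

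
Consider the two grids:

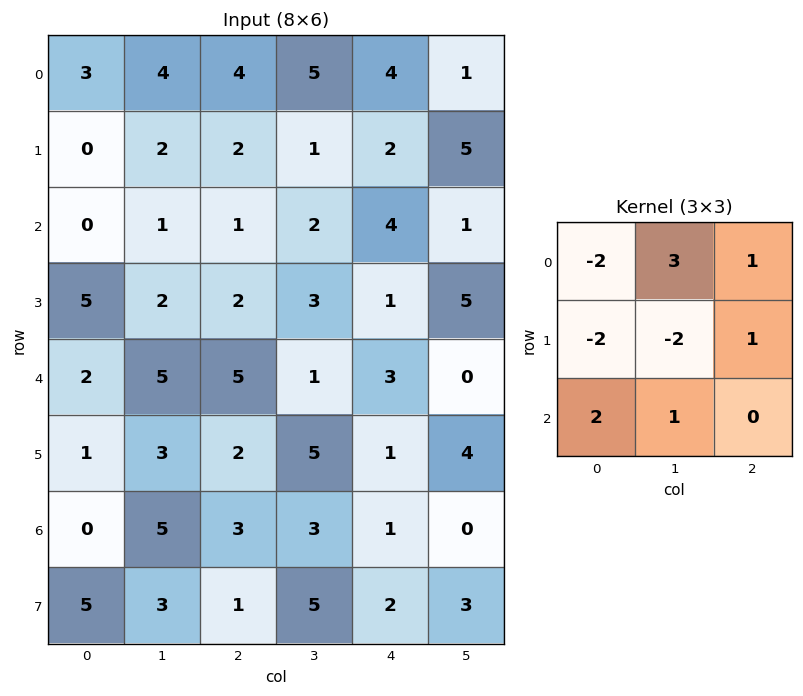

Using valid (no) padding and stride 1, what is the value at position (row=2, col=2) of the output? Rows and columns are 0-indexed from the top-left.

10

The receptive field on the input at this output position is [1 2 4 / 2 3 1 / 5 1 3]. Elementwise product with the kernel and sum: 1·-2 + 2·3 + 4·1 + 2·-2 + 3·-2 + 1·1 + 5·2 + 1·1.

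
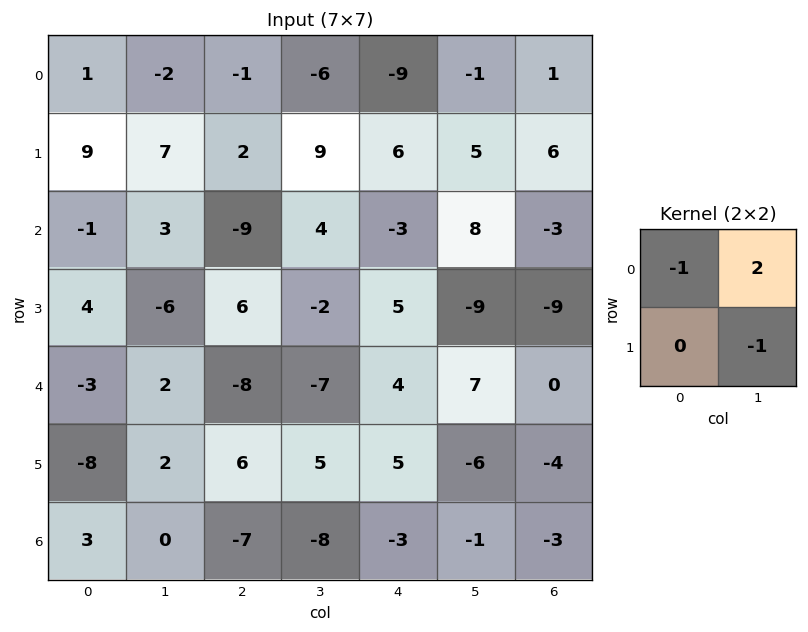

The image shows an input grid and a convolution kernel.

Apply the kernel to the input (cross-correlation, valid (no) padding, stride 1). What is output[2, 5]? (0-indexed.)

The receptive field on the input at this output position is [8 -3 / -9 -9]. Elementwise product with the kernel and sum: 8·-1 + -3·2 + -9·-1.

-5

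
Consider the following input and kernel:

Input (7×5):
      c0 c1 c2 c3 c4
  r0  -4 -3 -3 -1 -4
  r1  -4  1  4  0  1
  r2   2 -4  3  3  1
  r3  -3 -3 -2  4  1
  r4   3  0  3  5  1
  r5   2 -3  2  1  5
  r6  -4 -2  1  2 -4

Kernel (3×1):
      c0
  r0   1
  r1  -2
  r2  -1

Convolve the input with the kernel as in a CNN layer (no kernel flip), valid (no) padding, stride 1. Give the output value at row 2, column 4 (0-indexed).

-2

The receptive field on the input at this output position is [1 / 1 / 1]. Elementwise product with the kernel and sum: 1·1 + 1·-2 + 1·-1.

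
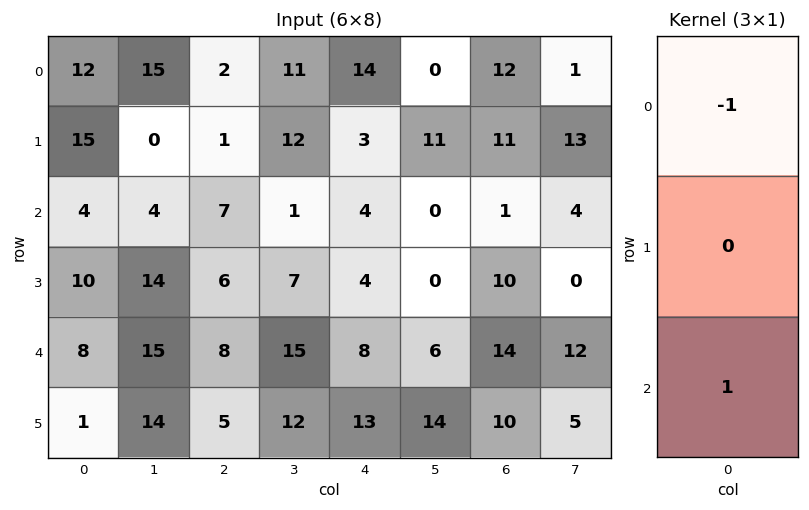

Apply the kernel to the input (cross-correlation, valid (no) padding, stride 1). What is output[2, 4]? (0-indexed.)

4

The receptive field on the input at this output position is [4 / 4 / 8]. Elementwise product with the kernel and sum: 4·-1 + 8·1.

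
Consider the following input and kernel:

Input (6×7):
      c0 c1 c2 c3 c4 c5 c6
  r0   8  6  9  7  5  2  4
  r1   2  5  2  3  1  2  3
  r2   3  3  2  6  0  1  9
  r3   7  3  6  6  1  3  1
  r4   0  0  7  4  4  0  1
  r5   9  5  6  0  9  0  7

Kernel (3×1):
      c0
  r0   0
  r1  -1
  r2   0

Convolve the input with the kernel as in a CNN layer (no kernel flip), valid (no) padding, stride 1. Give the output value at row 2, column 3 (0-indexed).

The receptive field on the input at this output position is [6 / 6 / 4]. Elementwise product with the kernel and sum: 6·-1.

-6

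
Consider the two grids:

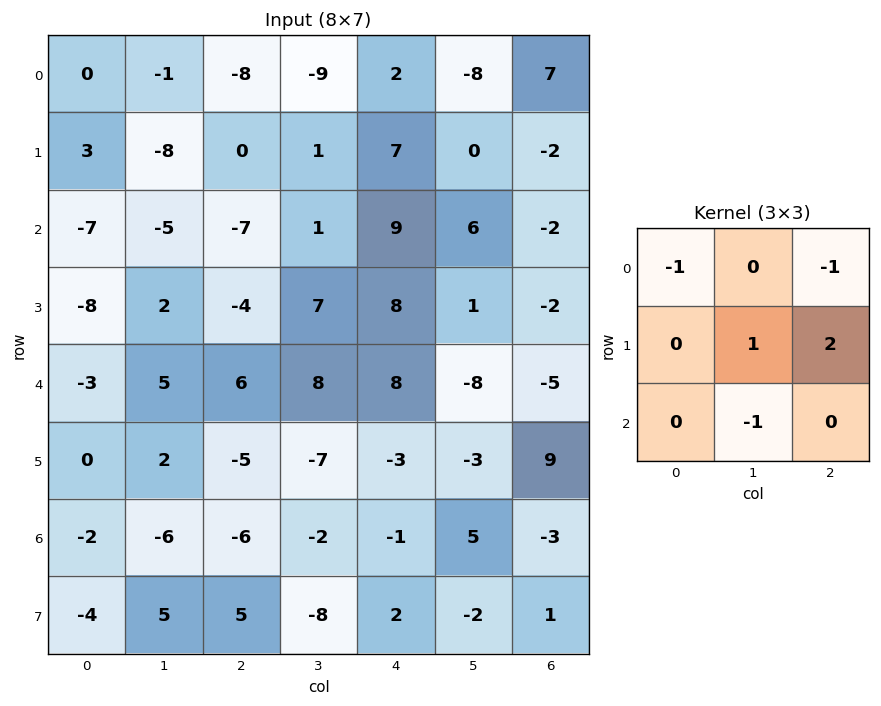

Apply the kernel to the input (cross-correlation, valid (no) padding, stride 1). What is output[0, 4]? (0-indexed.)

The receptive field on the input at this output position is [2 -8 7 / 7 0 -2 / 9 6 -2]. Elementwise product with the kernel and sum: 2·-1 + 7·-1 + 0·1 + -2·2 + 6·-1.

-19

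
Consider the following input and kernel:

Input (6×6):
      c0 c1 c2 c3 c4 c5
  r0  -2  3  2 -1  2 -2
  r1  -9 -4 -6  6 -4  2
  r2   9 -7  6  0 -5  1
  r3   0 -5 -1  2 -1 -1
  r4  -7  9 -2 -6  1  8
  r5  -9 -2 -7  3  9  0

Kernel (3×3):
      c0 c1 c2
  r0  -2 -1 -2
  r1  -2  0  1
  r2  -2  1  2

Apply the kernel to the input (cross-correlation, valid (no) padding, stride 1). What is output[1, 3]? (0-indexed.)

The receptive field on the input at this output position is [6 -4 2 / 0 -5 1 / 2 -1 -1]. Elementwise product with the kernel and sum: 6·-2 + -4·-1 + 2·-2 + 0·-2 + 1·1 + 2·-2 + -1·1 + -1·2.

-18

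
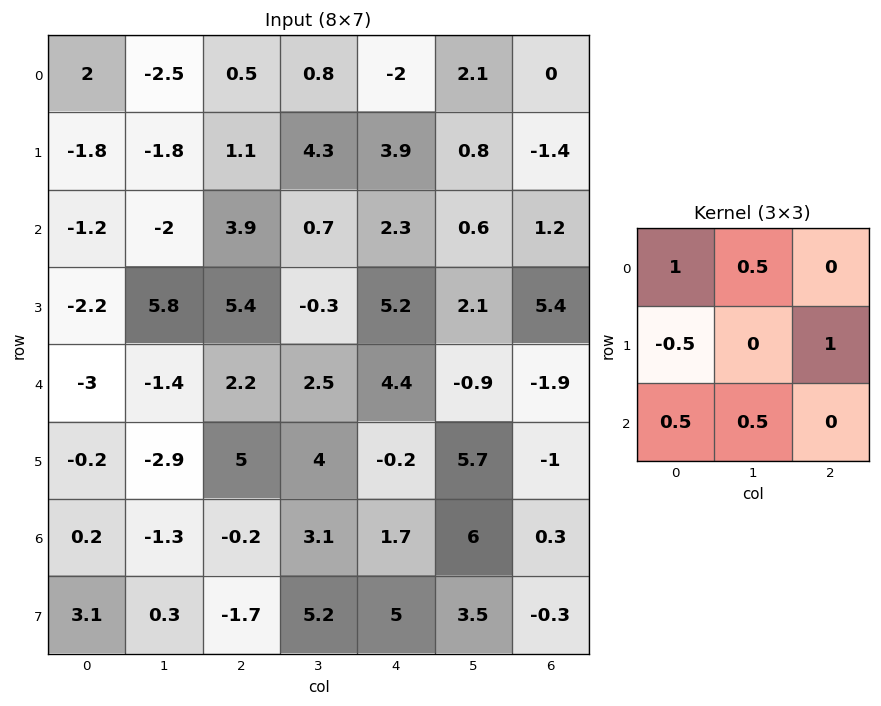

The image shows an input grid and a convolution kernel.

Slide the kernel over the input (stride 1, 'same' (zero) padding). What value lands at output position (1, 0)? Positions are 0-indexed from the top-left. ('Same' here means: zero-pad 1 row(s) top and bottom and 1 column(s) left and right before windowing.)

The receptive field on the zero-padded input at this output position is [0 2 -2.5 / 0 -1.8 -1.8 / 0 -1.2 -2]. Elementwise product with the kernel and sum: 0·1 + 2·0.5 + 0·-0.5 + -1.8·1 + 0·0.5 + -1.2·0.5.

-1.4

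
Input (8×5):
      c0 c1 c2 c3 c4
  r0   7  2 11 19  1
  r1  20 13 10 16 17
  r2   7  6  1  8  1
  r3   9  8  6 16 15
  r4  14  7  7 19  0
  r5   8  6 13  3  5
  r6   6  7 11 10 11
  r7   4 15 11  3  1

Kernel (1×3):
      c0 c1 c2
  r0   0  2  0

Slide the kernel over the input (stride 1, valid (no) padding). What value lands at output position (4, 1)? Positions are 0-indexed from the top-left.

The receptive field on the input at this output position is [7 7 19]. Elementwise product with the kernel and sum: 7·2.

14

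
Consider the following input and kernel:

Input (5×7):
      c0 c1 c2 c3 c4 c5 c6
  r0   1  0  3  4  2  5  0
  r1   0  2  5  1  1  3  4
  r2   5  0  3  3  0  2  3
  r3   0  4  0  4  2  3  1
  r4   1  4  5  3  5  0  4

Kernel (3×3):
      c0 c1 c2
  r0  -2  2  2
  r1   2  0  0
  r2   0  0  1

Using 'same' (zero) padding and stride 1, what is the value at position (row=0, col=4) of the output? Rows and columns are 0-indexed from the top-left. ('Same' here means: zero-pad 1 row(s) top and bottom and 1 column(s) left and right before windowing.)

11

The receptive field on the zero-padded input at this output position is [0 0 0 / 4 2 5 / 1 1 3]. Elementwise product with the kernel and sum: 0·-2 + 0·2 + 0·2 + 4·2 + 3·1.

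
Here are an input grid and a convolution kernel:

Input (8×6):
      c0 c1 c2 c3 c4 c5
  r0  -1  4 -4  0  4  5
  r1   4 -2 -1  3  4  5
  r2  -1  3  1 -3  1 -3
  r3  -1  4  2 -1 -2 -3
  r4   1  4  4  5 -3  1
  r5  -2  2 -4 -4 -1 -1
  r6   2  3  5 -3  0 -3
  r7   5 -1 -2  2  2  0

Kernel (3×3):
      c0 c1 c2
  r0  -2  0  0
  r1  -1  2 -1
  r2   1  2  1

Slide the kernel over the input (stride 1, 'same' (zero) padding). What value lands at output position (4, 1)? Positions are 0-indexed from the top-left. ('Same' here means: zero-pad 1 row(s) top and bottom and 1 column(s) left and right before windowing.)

3

The receptive field on the zero-padded input at this output position is [-1 4 2 / 1 4 4 / -2 2 -4]. Elementwise product with the kernel and sum: -1·-2 + 1·-1 + 4·2 + 4·-1 + -2·1 + 2·2 + -4·1.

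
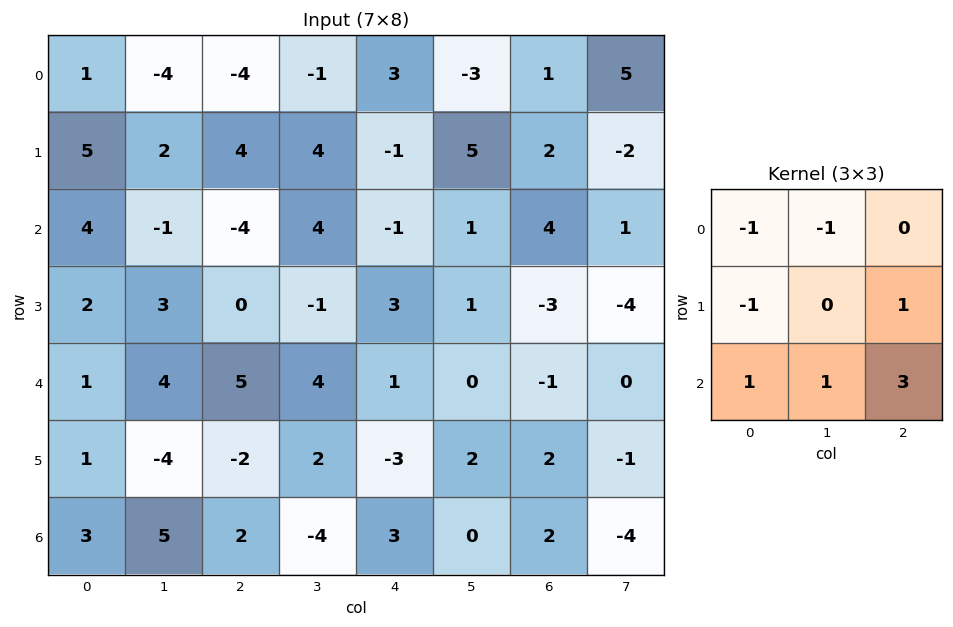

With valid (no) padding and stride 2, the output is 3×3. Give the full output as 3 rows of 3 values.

-7 -3 15
15 15 -8
6 -3 13

Output[0,0]: The receptive field on the input at this output position is [1 -4 -4 / 5 2 4 / 4 -1 -4]. Elementwise product with the kernel and sum: 1·-1 + -4·-1 + 5·-1 + 4·1 + 4·1 + -1·1 + -4·3.
Output[0,1]: The receptive field on the input at this output position is [-4 -1 3 / 4 4 -1 / -4 4 -1]. Elementwise product with the kernel and sum: -4·-1 + -1·-1 + 4·-1 + -1·1 + -4·1 + 4·1 + -1·3.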